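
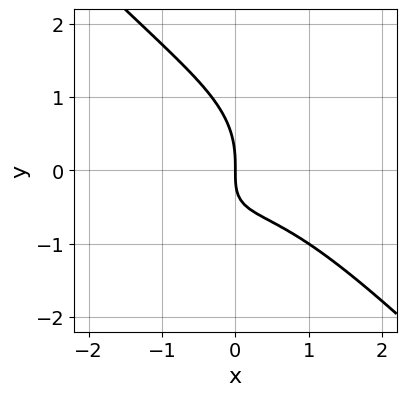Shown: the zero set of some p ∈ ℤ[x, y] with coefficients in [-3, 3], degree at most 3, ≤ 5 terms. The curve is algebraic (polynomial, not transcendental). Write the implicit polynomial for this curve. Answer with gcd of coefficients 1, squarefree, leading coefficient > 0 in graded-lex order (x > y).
1. The degree is 3 — the shape is more complex than any degree-2 curve.
2. Observable constraints: one y-axis crossing is at y = 0; one x-axis crossing is at x = 0.
3. Matching integer coefficients to the picture gives p.

2*x^3 + 2*y^3 + 3*x*y + 3*x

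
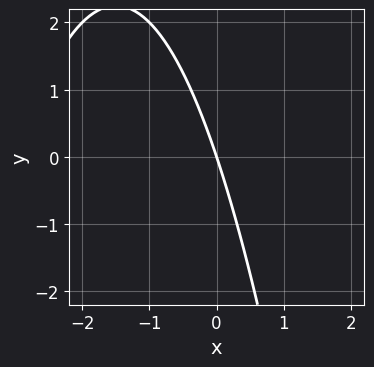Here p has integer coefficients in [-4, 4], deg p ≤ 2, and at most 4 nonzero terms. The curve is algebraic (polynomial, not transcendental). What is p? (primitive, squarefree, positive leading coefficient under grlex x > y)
1. The degree is 2 — a generic line meets the curve in up to 2 points.
2. From the visible intercepts: it crosses the x-axis at the gridline x = 0; it meets the y-axis at y = 0 (among the integer gridlines).
3. Fitting integer coefficients to these (and the overall shape) gives p.

x^2 + 3*x + y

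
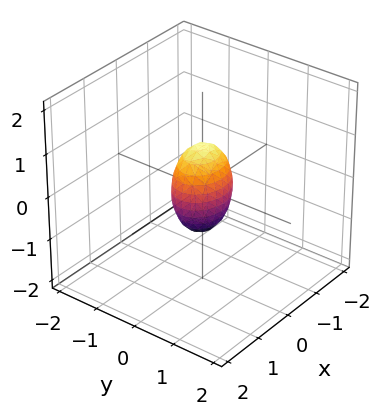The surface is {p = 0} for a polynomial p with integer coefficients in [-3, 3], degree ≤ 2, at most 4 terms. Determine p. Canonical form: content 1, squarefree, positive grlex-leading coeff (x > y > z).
2*x^2 + 3*y^2 + z^2 - 1

The degree is 2 — bounded and convex; a quadric.
Symmetries: it's symmetric under x → −x, forcing even powers of x; the z ↦ −z reflection is a symmetry, so z appears only in even powers; mirror symmetry y ↦ −y ⇒ only even powers of y.
From the visible intercepts: among the integer gridlines, it crosses the z-axis at z ∈ {-1, 1}.
These observations pin down the coefficients.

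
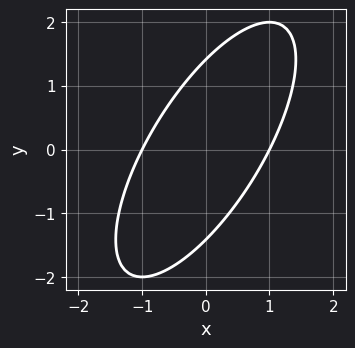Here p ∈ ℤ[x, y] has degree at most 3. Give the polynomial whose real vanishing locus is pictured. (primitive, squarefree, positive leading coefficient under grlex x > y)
1. The degree is 2 — a generic line meets the curve in up to 2 points.
2. Against the integer gridlines: the x-axis gridline crossings are at x ∈ {-1, 1}.
3. Putting this together gives p.

2*x^2 - 2*x*y + y^2 - 2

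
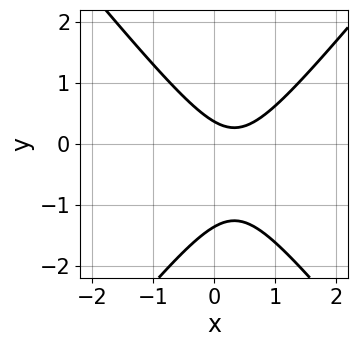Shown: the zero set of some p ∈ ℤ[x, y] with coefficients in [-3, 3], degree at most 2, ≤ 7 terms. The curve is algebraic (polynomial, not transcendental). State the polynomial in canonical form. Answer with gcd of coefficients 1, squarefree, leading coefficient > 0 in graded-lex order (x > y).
3*x^2 - 2*y^2 - 2*x - 2*y + 1

Degree: the shape is more complex than any degree-1 curve, so deg p = 2.
Reading off the gridlines: no x-intercept at any integer in the box.
Assembling these constraints gives the stated polynomial.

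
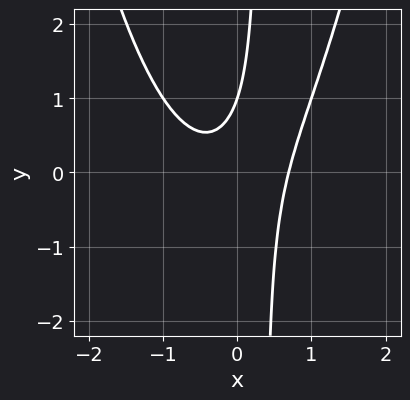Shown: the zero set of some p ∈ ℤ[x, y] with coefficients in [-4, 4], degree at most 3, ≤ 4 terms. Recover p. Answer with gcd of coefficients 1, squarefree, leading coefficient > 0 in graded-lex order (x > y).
Degree: no degree-2 curve has this shape, so deg p = 3.
Observable constraints: it crosses the y-axis at the gridline y = 1.
Assembling these constraints gives the stated polynomial.

3*x^3 - 3*x*y + y - 1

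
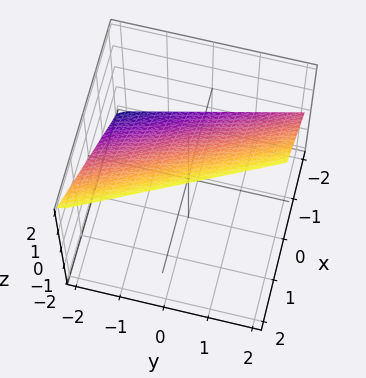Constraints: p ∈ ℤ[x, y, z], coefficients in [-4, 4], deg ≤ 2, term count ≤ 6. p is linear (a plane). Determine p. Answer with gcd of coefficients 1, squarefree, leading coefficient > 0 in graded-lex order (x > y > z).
1. Degree: the surface is flat (a plane), so deg p = 1.
2. Against the integer gridlines: it crosses the x-axis at the gridline x = -1; it crosses the z-axis at the gridline z = 1; it meets the y-axis at y = -2 (among the integer gridlines).
3. Fitting integer coefficients to these (and the overall shape) gives p.

2*x + y - 2*z + 2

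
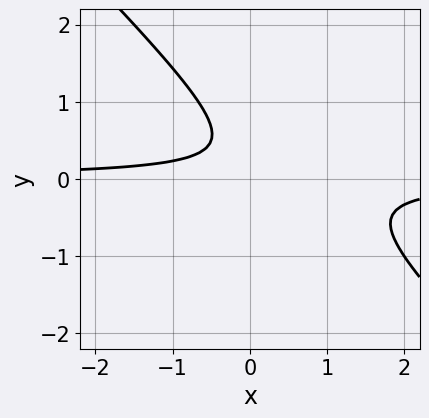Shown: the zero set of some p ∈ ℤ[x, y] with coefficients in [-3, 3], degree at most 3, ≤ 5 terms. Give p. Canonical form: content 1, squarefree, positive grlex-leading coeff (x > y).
The degree is 2 — the shape is more complex than any degree-1 curve.
From the axis intercepts and sections: it misses every integer gridline on the y-axis; no x-intercept at any integer in the box.
Fitting integer coefficients to these (and the overall shape) gives p.

3*x*y + 3*y^2 - 2*y + 1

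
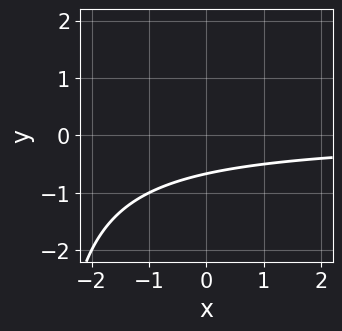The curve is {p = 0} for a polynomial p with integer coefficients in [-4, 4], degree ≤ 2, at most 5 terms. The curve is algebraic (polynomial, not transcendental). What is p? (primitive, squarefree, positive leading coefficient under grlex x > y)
(a) Degree: a generic line meets the curve in up to 2 points, so deg p = 2.
(b) From the visible intercepts: the curve avoids every integer x-axis point in the box.
(c) Putting this together gives p.

x*y + 3*y + 2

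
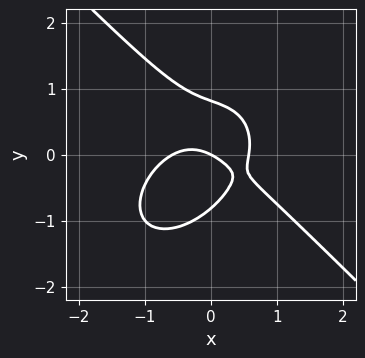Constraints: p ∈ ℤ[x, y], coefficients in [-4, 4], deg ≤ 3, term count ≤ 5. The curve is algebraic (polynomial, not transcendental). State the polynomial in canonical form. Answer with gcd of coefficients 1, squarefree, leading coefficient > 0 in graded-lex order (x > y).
(a) Degree: no degree-2 curve has this shape, so deg p = 3.
(b) Against the integer gridlines: it crosses the x-axis at the gridline x = 0; it crosses the y-axis at the gridline y = 0.
(c) Matching integer coefficients to the picture gives p.

3*x^3 + 3*y^3 + 3*x*y - x - 2*y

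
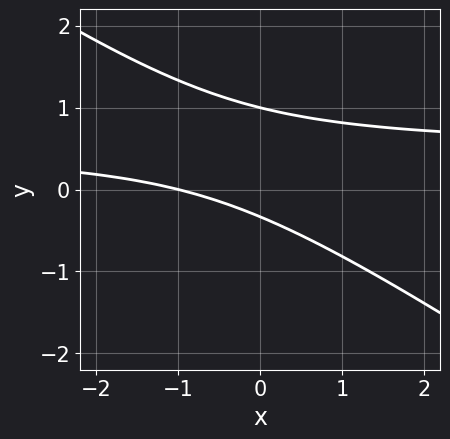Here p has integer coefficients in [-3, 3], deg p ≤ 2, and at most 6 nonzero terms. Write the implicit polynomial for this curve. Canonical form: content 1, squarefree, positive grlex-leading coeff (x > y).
(a) The degree is 2 — no degree-1 curve has this shape.
(b) From the axis intercepts and sections: it crosses the y-axis at the gridline y = 1; one x-axis crossing is at x = -1.
(c) Matching integer coefficients to the picture gives p.

2*x*y + 3*y^2 - x - 2*y - 1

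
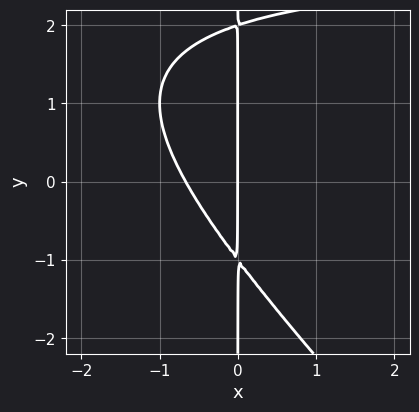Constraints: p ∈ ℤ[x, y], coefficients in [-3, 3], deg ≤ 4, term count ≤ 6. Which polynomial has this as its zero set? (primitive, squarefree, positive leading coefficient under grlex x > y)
x^2*y + x*y^2 - 3*x^2 - x*y - 2*x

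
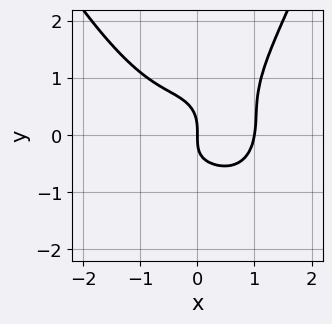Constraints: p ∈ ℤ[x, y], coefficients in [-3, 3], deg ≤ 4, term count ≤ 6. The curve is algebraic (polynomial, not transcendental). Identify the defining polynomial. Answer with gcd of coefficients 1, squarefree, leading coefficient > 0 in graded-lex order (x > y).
(a) deg p = 4. A generic line meets the curve in up to 4 points.
(b) From the axis intercepts and sections: among the integer gridlines, it crosses the x-axis at x ∈ {0, 1}; it crosses the y-axis at the gridline y = 0.
(c) These observations pin down the coefficients.

2*x^4 + 2*x*y^2 - 2*y^3 - x*y - 2*x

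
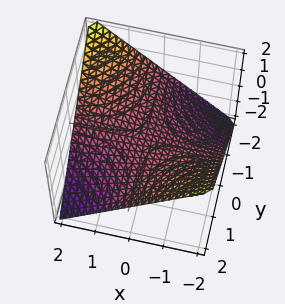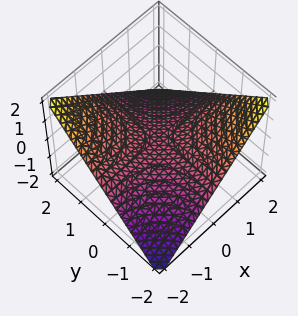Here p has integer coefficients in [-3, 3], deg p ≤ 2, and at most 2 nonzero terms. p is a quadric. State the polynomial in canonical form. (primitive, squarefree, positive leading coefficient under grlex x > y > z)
x*y + 2*z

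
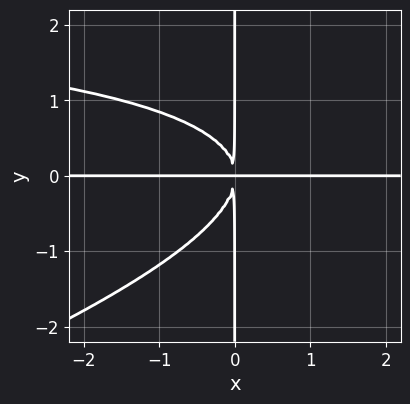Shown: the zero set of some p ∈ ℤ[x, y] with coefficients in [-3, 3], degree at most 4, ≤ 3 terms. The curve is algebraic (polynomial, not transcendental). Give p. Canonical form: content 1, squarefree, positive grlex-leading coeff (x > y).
x^2*y^2 - 3*x*y^3 - 3*x^2*y

1. The degree is 4 — a generic line meets the curve in up to 4 points.
2. From the visible intercepts: every point of the x-axis in the box is on the curve; every point of the y-axis in the box is on the curve.
3. These observations pin down the coefficients.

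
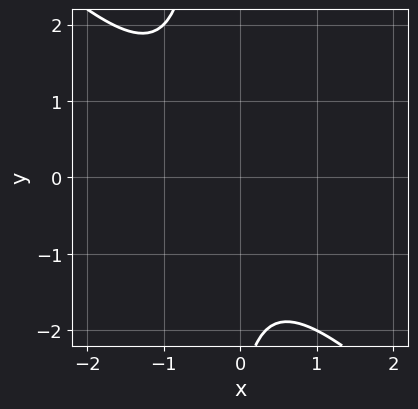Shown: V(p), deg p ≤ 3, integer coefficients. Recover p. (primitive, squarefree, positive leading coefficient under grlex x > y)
(a) The degree is 2 — no degree-1 curve has this shape.
(b) From the visible intercepts: it misses every integer gridline on the x-axis; the curve avoids every integer y-axis point in the box.
(c) Putting this together gives p.

3*x^2 + 3*x*y + 2*x + y + 3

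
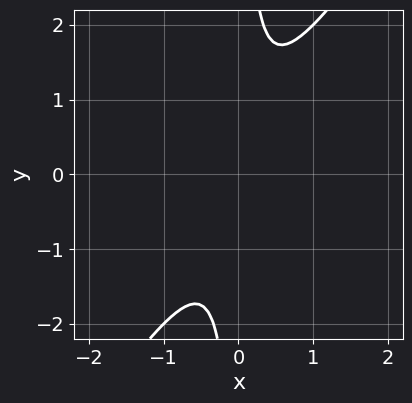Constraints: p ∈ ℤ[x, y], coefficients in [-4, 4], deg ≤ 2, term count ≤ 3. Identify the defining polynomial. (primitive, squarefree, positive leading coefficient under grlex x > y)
3*x^2 - 2*x*y + 1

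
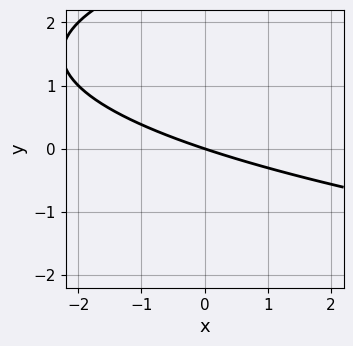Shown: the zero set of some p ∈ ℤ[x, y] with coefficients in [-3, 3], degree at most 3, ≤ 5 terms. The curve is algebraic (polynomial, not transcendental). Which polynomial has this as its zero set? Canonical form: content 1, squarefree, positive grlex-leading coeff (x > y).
First, deg p = 2. The shape is more complex than any degree-1 curve.
Next, from the visible intercepts: one x-axis crossing is at x = 0; one y-axis crossing is at y = 0.
Finally, assembling these constraints gives the stated polynomial.

y^2 - x - 3*y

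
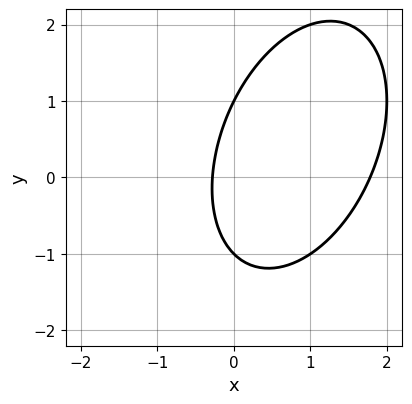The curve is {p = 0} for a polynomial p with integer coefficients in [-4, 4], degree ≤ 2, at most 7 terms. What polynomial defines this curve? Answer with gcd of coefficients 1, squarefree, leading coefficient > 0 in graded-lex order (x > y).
1. Degree: no degree-1 curve has this shape, so deg p = 2.
2. Reading off the gridlines: among the integer gridlines, it crosses the y-axis at y ∈ {-1, 1}.
3. The integer polynomial consistent with all of this is the stated p.

2*x^2 - x*y + y^2 - 3*x - 1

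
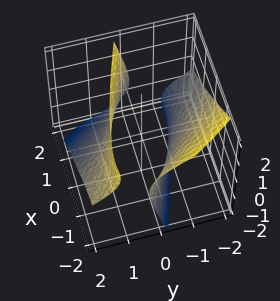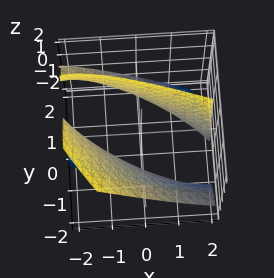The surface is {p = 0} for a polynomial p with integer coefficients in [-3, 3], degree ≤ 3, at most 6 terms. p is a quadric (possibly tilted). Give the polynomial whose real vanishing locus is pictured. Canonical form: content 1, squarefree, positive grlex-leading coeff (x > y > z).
x^2 + 3*x*y + 2*y^2 + 3*y*z - z^2 - 3

First, there are 2 components. They look like related sheets of one shape, so recover p as a whole.
Then, deg p = 2. No degree-1 surface has this shape.
Then, from the axis intercepts and sections: it misses every integer gridline on the z-axis.
Finally, these observations pin down the coefficients.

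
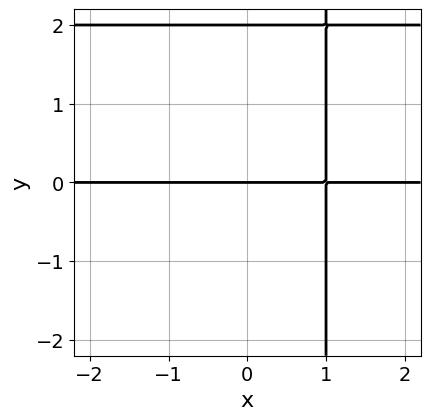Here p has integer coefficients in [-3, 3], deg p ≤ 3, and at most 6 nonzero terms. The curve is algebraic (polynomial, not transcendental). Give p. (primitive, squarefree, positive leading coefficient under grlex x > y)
(a) deg p = 3. The shape is more complex than any degree-2 curve.
(b) Against the integer gridlines: the visible x-axis segment lies entirely on the curve; among the integer gridlines, it crosses the y-axis at y ∈ {0, 2}.
(c) Putting this together gives p.

x*y^2 - 2*x*y - y^2 + 2*y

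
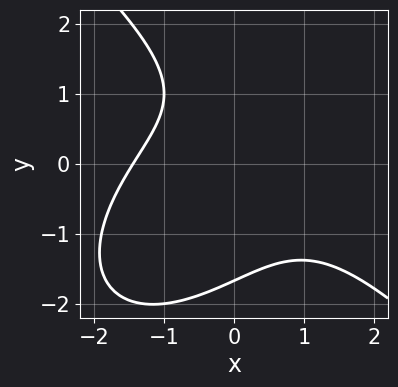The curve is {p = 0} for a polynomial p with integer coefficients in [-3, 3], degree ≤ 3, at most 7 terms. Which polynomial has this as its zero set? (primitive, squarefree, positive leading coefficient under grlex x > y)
x^3 + y^3 + 2*x*y - y + 3

First, deg p = 3. The shape is more complex than any degree-2 curve.
Finally, matching integer coefficients to the picture gives p.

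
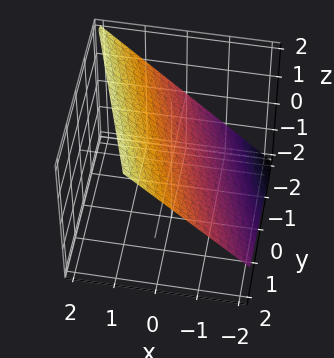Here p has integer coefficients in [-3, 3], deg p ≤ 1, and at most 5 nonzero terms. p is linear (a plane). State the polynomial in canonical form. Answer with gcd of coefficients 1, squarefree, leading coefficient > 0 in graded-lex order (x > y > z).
3*x + y - 3*z + 2

First, the degree is 1 — every cross-section is a straight line — this is a plane.
Then, checking where it meets the axes: it meets the y-axis at y = -2 (among the integer gridlines).
Finally, together with the visible shape, these determine p as stated.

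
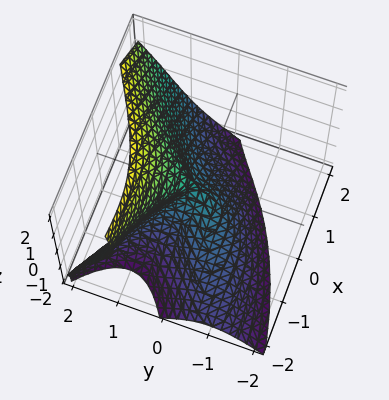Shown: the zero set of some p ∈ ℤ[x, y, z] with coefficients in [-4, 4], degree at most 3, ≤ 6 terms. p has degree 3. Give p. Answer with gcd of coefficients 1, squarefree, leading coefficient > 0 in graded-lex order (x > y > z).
3*x*y*z - 3*y^3 + z^3 + 2*x^2

(a) deg p = 3. A generic line meets the surface in up to 3 points.
(b) Checking where it meets the axes: one z-axis crossing is at z = 0; it meets the y-axis at y = 0 (among the integer gridlines); one x-axis crossing is at x = 0.
(c) Matching integer coefficients to the picture gives p.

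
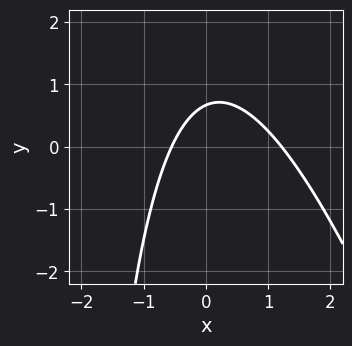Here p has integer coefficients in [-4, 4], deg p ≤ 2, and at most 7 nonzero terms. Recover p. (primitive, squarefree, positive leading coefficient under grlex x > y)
3*x^2 + x*y - 2*x + 3*y - 2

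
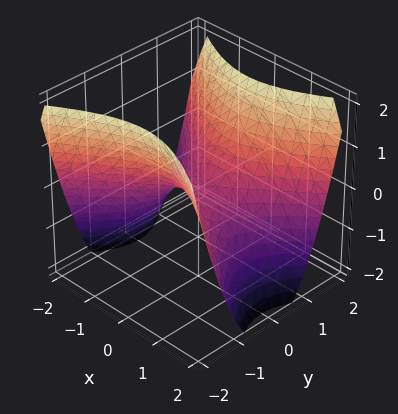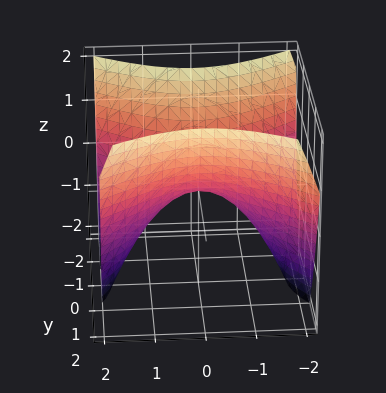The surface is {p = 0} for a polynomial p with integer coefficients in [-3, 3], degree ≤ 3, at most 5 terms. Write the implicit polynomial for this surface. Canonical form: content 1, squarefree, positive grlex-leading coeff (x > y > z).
1. The degree is 2 — a saddle surface; a quadric.
2. Symmetries: mirror symmetry y ↦ −y ⇒ only even powers of y; the x ↦ −x reflection is a symmetry, so x appears only in even powers.
3. Checking where it meets the axes: one y-axis crossing is at y = 0; it crosses the z-axis at the gridline z = 0; it crosses the x-axis at the gridline x = 0.
4. Assembling these constraints gives the stated polynomial.

2*x^2 - 3*y^2 + 3*z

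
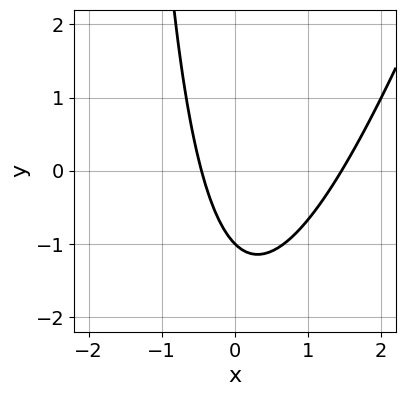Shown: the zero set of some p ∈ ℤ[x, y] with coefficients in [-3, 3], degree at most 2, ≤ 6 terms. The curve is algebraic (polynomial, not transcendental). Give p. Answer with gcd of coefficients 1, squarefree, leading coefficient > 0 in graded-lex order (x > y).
3*x^2 - x*y - 3*x - 2*y - 2

First, the degree is 2 — no degree-1 curve has this shape.
Then, from the axis intercepts and sections: it meets the y-axis at y = -1 (among the integer gridlines).
Finally, these observations pin down the coefficients.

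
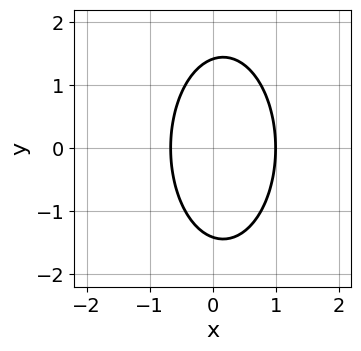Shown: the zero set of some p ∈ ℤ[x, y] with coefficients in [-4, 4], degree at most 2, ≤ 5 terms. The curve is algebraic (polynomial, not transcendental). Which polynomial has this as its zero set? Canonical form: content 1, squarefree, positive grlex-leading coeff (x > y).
3*x^2 + y^2 - x - 2

1. Degree: the shape is more complex than any degree-1 curve, so deg p = 2.
2. Symmetries: the y ↦ −y reflection is a symmetry, so y appears only in even powers.
3. Against the integer gridlines: it crosses the x-axis at the gridline x = 1.
4. Putting this together gives p.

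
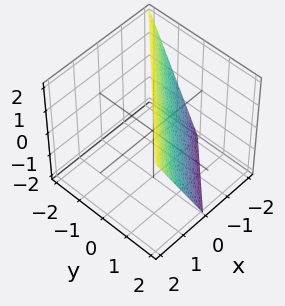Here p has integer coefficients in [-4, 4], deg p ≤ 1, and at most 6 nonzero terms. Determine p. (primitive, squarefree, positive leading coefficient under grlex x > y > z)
2*x - 2*y - z + 2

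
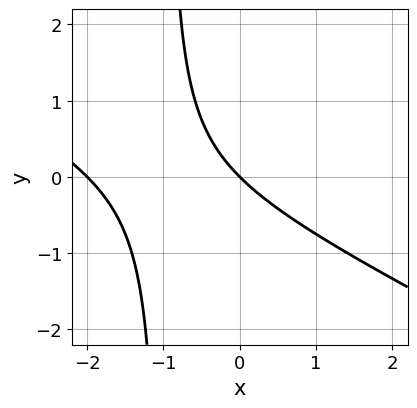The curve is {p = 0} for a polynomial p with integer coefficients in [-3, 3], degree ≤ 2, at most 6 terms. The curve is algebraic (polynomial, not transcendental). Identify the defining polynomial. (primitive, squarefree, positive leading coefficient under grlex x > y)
x^2 + 2*x*y + 2*x + 2*y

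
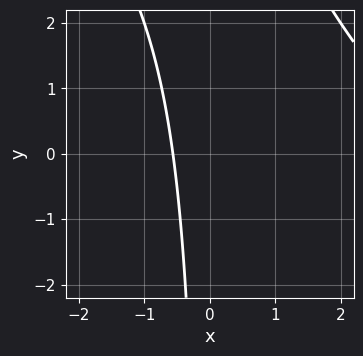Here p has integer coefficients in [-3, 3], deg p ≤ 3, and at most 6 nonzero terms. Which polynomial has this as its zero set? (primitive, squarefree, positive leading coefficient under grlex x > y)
x^2 + x*y - 3*x - 2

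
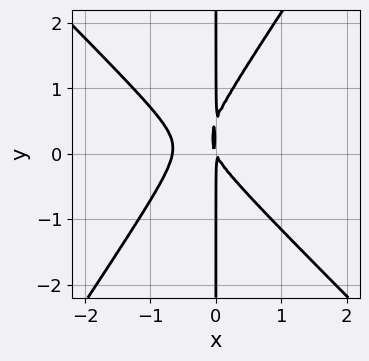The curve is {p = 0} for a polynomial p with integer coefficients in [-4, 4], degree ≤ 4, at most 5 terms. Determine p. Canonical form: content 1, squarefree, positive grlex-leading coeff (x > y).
deg p = 3. A generic line meets the curve in up to 3 points.
Checking where it meets the axes: the visible y-axis segment lies entirely on the curve.
Together with the visible shape, these determine p as stated.

3*x^3 + x^2*y - 2*x*y^2 + 2*x^2 + x*y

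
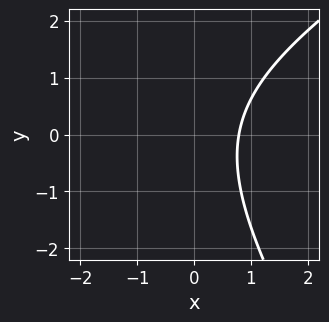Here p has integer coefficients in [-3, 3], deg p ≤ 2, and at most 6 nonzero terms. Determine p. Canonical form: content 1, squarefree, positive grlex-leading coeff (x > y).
The degree is 2 — a generic line meets the curve in up to 2 points.
Against the integer gridlines: no y-intercept at any integer in the box.
Matching integer coefficients to the picture gives p.

x^2 - x*y - y^2 + 3*x - 3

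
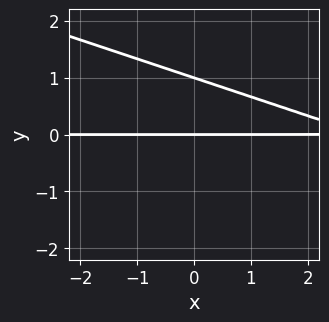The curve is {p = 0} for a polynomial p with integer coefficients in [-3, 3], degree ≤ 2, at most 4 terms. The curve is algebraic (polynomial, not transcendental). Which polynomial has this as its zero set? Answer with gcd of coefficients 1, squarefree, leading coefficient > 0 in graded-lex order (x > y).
(a) deg p = 2. A generic line meets the curve in up to 2 points.
(b) From the axis intercepts and sections: the y-axis gridline crossings are at y ∈ {0, 1}; every point of the x-axis in the box is on the curve.
(c) Fitting integer coefficients to these (and the overall shape) gives p.

x*y + 3*y^2 - 3*y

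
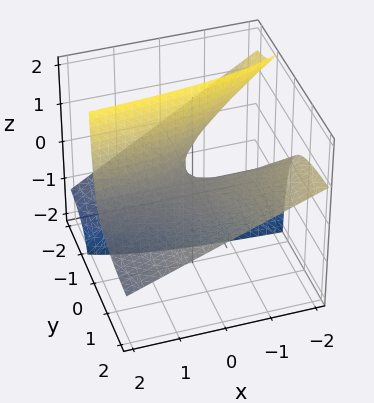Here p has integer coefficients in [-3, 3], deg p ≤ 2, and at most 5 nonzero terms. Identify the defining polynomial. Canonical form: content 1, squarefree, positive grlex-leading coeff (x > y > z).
1. deg p = 2. A generic line meets the surface in up to 2 points.
2. Observable constraints: the visible x-axis segment lies entirely on the surface; it meets the z-axis at z = 0 (among the integer gridlines); every point of the y-axis in the box is on the surface.
3. Fitting integer coefficients to these (and the overall shape) gives p.

x*y + 2*y*z + z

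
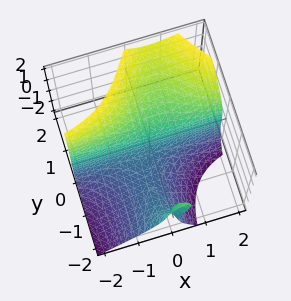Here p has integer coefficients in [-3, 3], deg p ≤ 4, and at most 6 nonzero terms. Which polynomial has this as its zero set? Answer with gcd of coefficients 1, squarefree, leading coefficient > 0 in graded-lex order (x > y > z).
First, the degree is 3 — a generic line meets the surface in up to 3 points.
Next, from the axis intercepts and sections: it crosses the z-axis at the gridline z = 0; the y-axis gridline crossings are at y ∈ {-2, 0}; the visible x-axis segment lies entirely on the surface.
Finally, the integer polynomial consistent with all of this is the stated p.

3*x^2*y - 2*x*y*z - z^3 + y^2 + 2*y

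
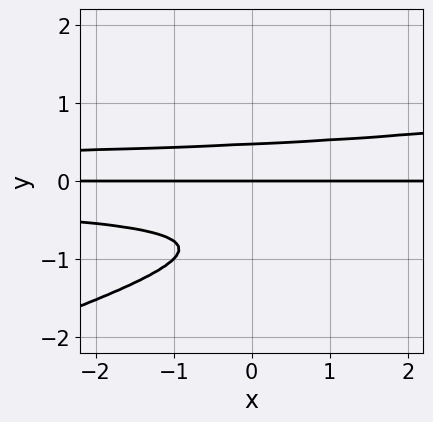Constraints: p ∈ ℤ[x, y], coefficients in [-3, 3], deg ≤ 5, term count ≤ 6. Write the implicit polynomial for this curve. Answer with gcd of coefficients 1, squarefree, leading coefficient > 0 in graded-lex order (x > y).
x*y^3 - 3*y^4 - 3*y^3 + y

First, degree: no degree-3 curve has this shape, so deg p = 4.
Next, against the integer gridlines: one y-axis crossing is at y = 0; every point of the x-axis in the box is on the curve.
Finally, the integer polynomial consistent with all of this is the stated p.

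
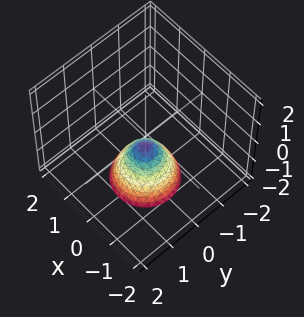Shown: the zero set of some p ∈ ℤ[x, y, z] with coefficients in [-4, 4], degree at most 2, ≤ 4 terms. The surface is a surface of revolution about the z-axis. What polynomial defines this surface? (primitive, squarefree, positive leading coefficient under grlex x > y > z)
3*x^2 + 3*y^2 + 2*z + 1

1. Degree: a generic line meets the surface in up to 2 points, so deg p = 2.
2. Symmetries: the surface is invariant under rotation about z: p = q(x² + y², z).
3. Against the integer gridlines: it misses every integer gridline on the y-axis; a circular section at z = -2 has radius exactly 1.
4. Solving for integer coefficients yields p as stated.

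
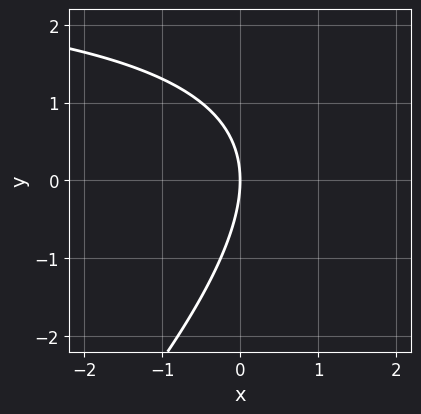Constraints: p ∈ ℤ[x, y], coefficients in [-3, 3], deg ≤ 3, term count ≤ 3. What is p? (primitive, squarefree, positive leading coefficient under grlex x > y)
(a) Degree: a generic line meets the curve in up to 2 points, so deg p = 2.
(b) Checking where it meets the axes: it meets the x-axis at x = 0 (among the integer gridlines); one y-axis crossing is at y = 0.
(c) Assembling these constraints gives the stated polynomial.

x*y - y^2 - 3*x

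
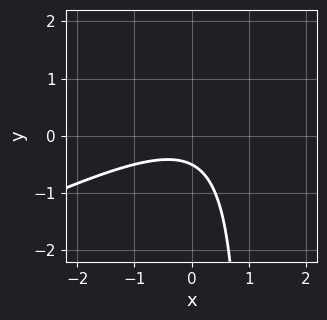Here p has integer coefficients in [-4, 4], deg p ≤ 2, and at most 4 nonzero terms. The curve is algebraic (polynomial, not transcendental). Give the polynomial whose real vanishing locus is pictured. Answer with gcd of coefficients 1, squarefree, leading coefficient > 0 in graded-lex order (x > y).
First, the degree is 2 — the shape is more complex than any degree-1 curve.
Next, observable constraints: no x-intercept at any integer in the box.
Finally, solving for integer coefficients yields p as stated.

x^2 - 2*x*y + 2*y + 1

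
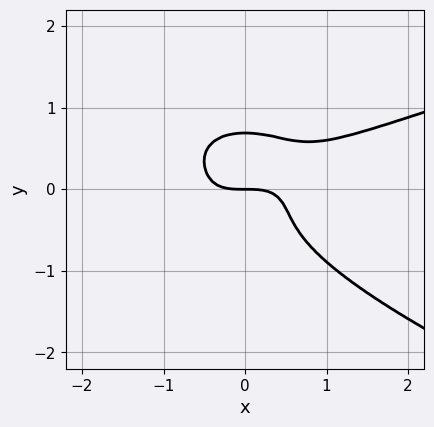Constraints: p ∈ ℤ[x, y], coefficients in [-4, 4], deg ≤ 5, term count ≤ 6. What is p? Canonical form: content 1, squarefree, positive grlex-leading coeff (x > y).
First, deg p = 4. No degree-3 curve has this shape.
Next, from the visible intercepts: it meets the x-axis at x = 0 (among the integer gridlines); it crosses the y-axis at the gridline y = 0.
Finally, putting this together gives p.

3*y^4 - x^3 + 2*x^2*y - y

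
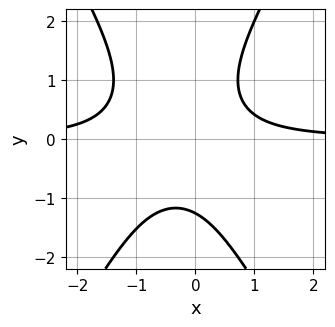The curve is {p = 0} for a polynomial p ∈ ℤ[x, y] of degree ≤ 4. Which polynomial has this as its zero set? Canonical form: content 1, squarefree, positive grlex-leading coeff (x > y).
3*x^2*y - y^3 + 2*x*y - 2

First, the degree is 3 — a generic line meets the curve in up to 3 points.
Then, observable constraints: the curve avoids every integer x-axis point in the box.
Finally, together with the visible shape, these determine p as stated.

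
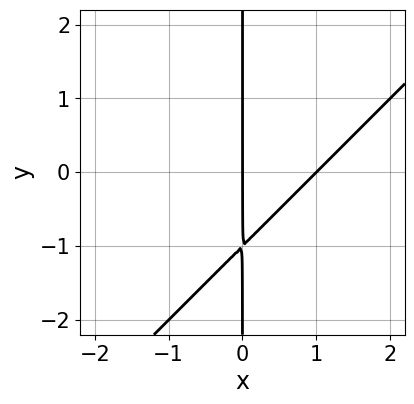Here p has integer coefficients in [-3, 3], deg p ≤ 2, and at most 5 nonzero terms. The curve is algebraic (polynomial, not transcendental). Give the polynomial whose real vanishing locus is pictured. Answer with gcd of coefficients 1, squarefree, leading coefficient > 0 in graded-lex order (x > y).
x^2 - x*y - x

First, deg p = 2. No degree-1 curve has this shape.
Next, checking where it meets the axes: the visible y-axis segment lies entirely on the curve; among the integer gridlines, it crosses the x-axis at x ∈ {0, 1}.
Finally, solving for integer coefficients yields p as stated.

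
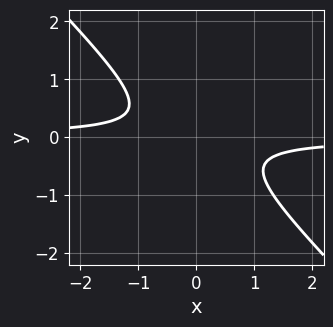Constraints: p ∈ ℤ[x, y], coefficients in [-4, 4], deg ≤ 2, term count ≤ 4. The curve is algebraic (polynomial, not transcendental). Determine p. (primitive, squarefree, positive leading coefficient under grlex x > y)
3*x*y + 3*y^2 + 1

Degree: the shape is more complex than any degree-1 curve, so deg p = 2.
From the visible intercepts: the curve avoids every integer x-axis point in the box; no y-intercept at any integer in the box.
The integer polynomial consistent with all of this is the stated p.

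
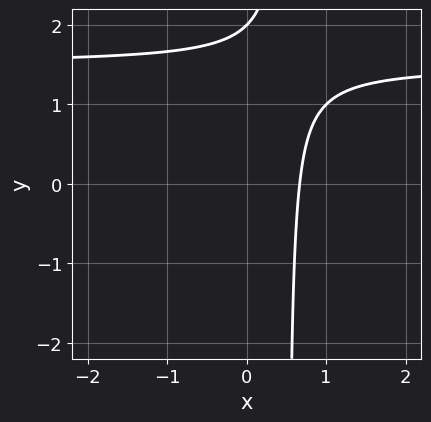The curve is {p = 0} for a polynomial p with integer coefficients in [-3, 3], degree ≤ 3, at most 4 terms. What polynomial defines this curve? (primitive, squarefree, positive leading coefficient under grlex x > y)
deg p = 2.
Against the integer gridlines: one y-axis crossing is at y = 2.
Putting this together gives p.

2*x*y - 3*x - y + 2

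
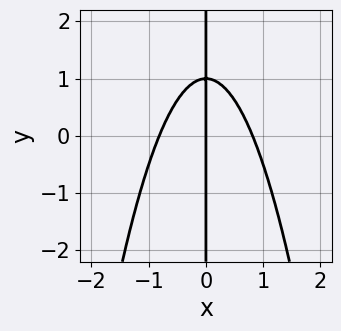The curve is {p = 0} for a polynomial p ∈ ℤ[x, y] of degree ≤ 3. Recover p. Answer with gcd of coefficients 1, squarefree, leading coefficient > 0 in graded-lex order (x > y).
(a) Degree: no degree-2 curve has this shape, so deg p = 3.
(b) Reading off the gridlines: it crosses the x-axis at the gridline x = 0; the visible y-axis segment lies entirely on the curve.
(c) Assembling these constraints gives the stated polynomial.

3*x^3 + 2*x*y - 2*x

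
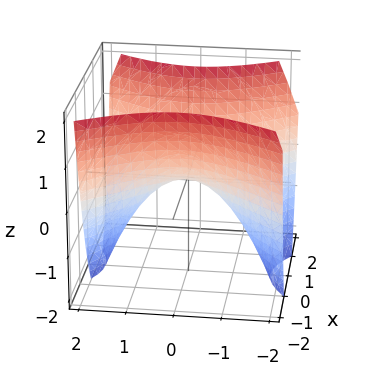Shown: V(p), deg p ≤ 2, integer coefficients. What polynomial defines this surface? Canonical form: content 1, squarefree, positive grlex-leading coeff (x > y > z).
3*x^2 - 2*y^2 - 3*z

1. The degree is 2 — a hyperbolic paraboloid; a quadric.
2. Symmetries: the x ↦ −x reflection is a symmetry, so x appears only in even powers; mirror symmetry y ↦ −y ⇒ only even powers of y.
3. Checking where it meets the axes: it meets the x-axis at x = 0 (among the integer gridlines); it crosses the z-axis at the gridline z = 0.
4. Putting this together gives p.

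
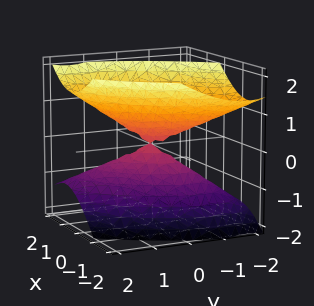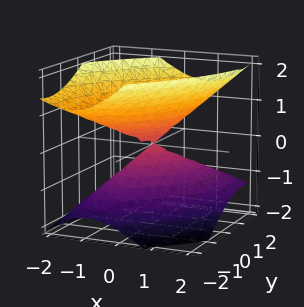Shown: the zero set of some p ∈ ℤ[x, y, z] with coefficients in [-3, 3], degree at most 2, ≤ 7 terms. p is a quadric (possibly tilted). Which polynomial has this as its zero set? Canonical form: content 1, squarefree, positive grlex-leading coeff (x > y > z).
(a) deg p = 2.
(b) From the visible intercepts: it crosses the y-axis at the gridline y = 0; it crosses the z-axis at the gridline z = 0; it crosses the x-axis at the gridline x = 0.
(c) Fitting integer coefficients to these (and the overall shape) gives p.

3*x^2 - 3*x*y + x*z + 2*y^2 - 3*z^2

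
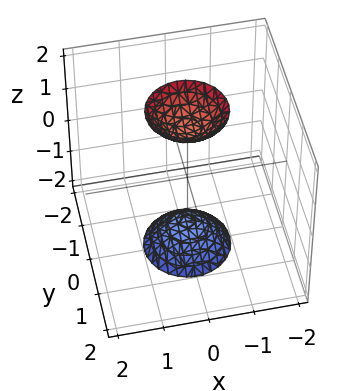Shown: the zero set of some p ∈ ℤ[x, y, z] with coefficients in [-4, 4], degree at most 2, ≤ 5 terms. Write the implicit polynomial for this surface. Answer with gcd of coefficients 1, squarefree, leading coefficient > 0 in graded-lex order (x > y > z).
3*x^2 + 3*y^2 - z^2 + 2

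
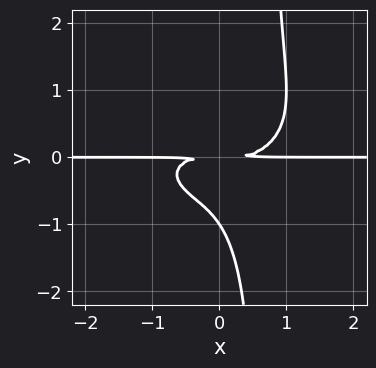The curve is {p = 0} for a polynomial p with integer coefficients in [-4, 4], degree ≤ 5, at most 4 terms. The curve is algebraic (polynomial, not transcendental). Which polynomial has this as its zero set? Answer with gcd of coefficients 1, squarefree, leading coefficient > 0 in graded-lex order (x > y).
x^3*y + 3*x*y^3 - 2*y^3 - 2*y^2

deg p = 4.
Checking where it meets the axes: the visible x-axis segment lies entirely on the curve; one y-axis crossing is at y = -1.
Together with the visible shape, these determine p as stated.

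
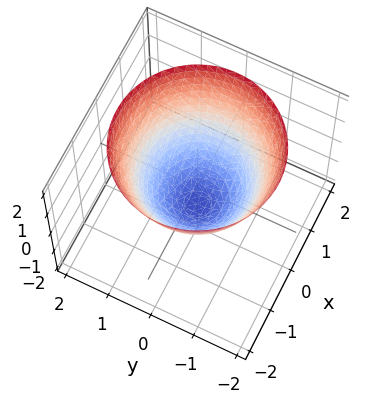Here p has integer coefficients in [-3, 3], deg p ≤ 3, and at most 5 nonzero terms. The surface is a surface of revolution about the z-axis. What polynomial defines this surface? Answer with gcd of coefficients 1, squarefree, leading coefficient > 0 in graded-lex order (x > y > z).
(a) Degree: a generic line meets the surface in up to 2 points, so deg p = 2.
(b) Symmetries: rotational symmetry about the z-axis ⇒ p depends on x, y only through x² + y².
(c) Against the integer gridlines: among the integer gridlines, it crosses the y-axis at y ∈ {-1, 1}; the x-axis gridline crossings are at x ∈ {-1, 1}; a circular section at z = 2 has radius between 1 and 2.
(d) Solving for integer coefficients yields p as stated. Check: (0, 0, -1) on the z-axis lies on the surface, and p(0, 0, -1) = 0. ✓

x^2 + y^2 - z - 1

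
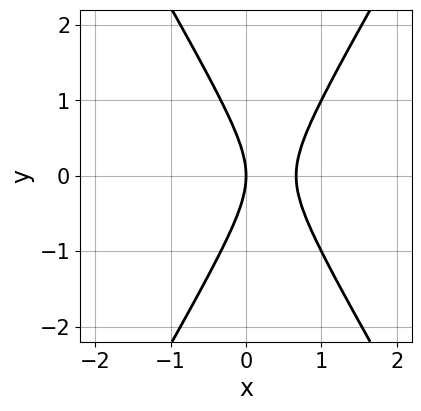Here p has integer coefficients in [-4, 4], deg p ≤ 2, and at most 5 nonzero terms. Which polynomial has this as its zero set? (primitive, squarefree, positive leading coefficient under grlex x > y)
(a) deg p = 2.
(b) Symmetries: mirror symmetry y ↦ −y ⇒ only even powers of y.
(c) From the axis intercepts and sections: it crosses the y-axis at the gridline y = 0; it crosses the x-axis at the gridline x = 0.
(d) Putting this together gives p.

3*x^2 - y^2 - 2*x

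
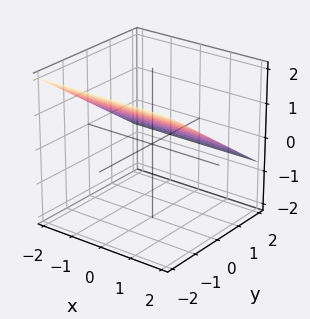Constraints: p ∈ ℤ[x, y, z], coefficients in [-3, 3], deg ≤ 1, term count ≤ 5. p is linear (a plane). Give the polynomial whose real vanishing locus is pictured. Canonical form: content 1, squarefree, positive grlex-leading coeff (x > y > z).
2*y + 3*z - 2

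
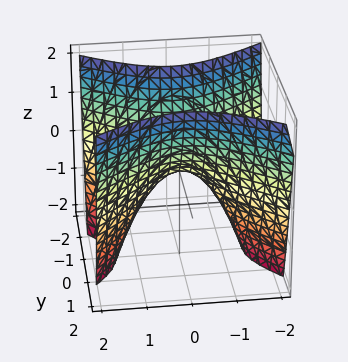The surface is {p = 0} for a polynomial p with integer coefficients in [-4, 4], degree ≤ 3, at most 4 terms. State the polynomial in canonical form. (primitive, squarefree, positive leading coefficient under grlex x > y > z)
1. deg p = 2. A hyperbolic paraboloid; a quadric.
2. Symmetries: the x ↦ −x reflection is a symmetry, so x appears only in even powers; it's symmetric under y → −y, forcing even powers of y.
3. Reading off the gridlines: one x-axis crossing is at x = 0; one z-axis crossing is at z = 0; it crosses the y-axis at the gridline y = 0.
4. Fitting integer coefficients to these (and the overall shape) gives p.

2*x^2 - 3*y^2 + 2*z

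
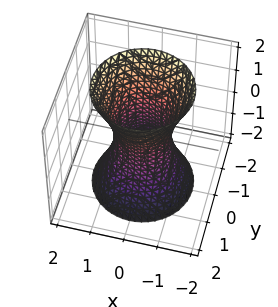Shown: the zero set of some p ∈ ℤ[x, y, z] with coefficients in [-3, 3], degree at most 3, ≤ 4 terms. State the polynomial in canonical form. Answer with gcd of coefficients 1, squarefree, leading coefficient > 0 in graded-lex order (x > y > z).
3*x^2 + 3*y^2 - z^2 - 2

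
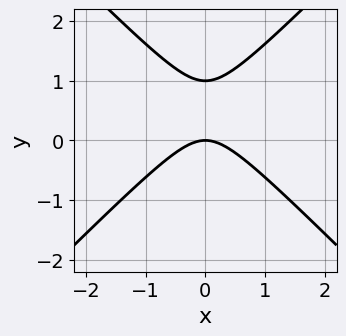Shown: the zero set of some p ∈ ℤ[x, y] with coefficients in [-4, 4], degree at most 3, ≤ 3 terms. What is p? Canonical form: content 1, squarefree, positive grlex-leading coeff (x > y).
Degree: the shape is more complex than any degree-1 curve, so deg p = 2.
Symmetries: it's symmetric under x → −x, forcing even powers of x.
From the axis intercepts and sections: one x-axis crossing is at x = 0; among the integer gridlines, it crosses the y-axis at y ∈ {0, 1}.
Solving for integer coefficients yields p as stated.

x^2 - y^2 + y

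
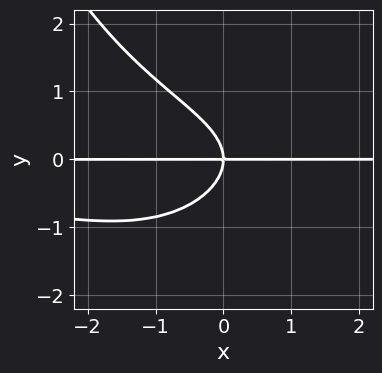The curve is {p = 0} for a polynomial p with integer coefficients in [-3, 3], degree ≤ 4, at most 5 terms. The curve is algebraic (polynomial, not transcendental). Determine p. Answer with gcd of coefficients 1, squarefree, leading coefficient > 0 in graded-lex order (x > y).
1. The degree is 4 — the shape is more complex than any degree-3 curve.
2. Reading off the gridlines: it meets the y-axis at y = 0 (among the integer gridlines); the visible x-axis segment lies entirely on the curve.
3. These observations pin down the coefficients.

x^2*y^2 - 3*y^3 - 3*x*y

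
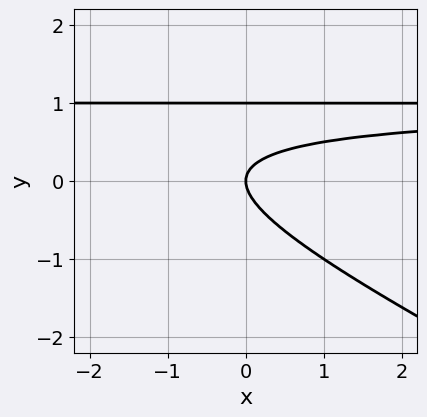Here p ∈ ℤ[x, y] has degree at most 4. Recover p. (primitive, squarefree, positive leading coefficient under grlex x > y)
(a) deg p = 3.
(b) Reading off the gridlines: the y-axis gridline crossings are at y ∈ {0, 1}; one x-axis crossing is at x = 0.
(c) Solving for integer coefficients yields p as stated.

x*y^2 + 2*y^3 - 2*x*y - 2*y^2 + x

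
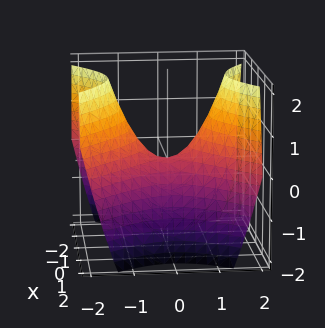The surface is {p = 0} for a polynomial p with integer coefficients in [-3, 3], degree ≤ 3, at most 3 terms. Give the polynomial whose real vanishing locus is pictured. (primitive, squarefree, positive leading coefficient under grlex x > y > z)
x^2 - y^2 + z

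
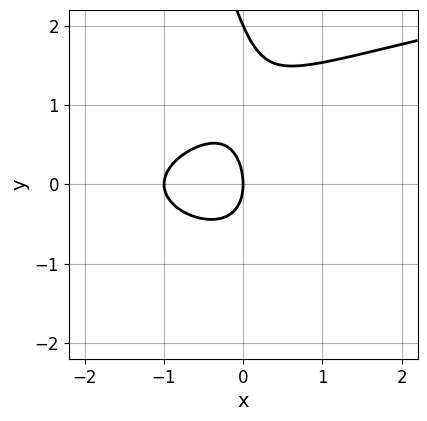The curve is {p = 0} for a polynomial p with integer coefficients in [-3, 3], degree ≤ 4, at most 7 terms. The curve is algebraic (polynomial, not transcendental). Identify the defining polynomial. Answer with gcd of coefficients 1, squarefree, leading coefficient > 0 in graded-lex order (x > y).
First, the degree is 3 — no degree-2 curve has this shape.
Next, against the integer gridlines: the x-axis gridline crossings are at x ∈ {-1, 0}; the y-axis gridline crossings are at y ∈ {0, 2}.
Finally, together with the visible shape, these determine p as stated.

3*x*y^2 + y^3 - 3*x^2 - 2*y^2 - 3*x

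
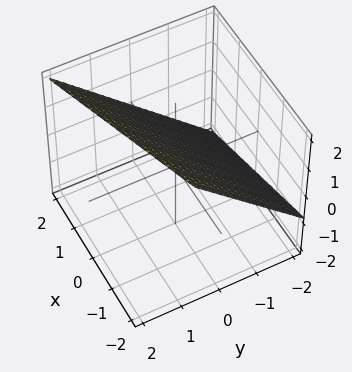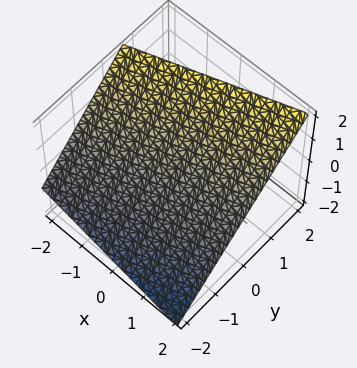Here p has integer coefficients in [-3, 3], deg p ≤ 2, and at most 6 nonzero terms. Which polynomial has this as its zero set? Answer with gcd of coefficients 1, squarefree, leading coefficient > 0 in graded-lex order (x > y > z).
x - 3*y + 3*z - 2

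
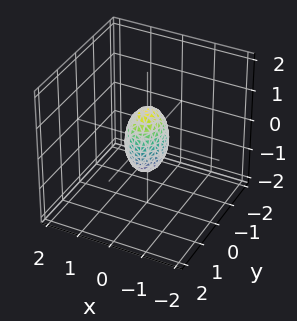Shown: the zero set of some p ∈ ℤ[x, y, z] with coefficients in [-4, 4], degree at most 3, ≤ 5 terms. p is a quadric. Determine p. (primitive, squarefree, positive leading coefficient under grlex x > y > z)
3*x^2 + 2*y^2 + z^2 - 1

Degree: bounded and convex; a quadric, so deg p = 2.
Symmetries: mirror symmetry y ↦ −y ⇒ only even powers of y; the x ↦ −x reflection is a symmetry, so x appears only in even powers; mirror symmetry z ↦ −z ⇒ only even powers of z.
From the axis intercepts and sections: among the integer gridlines, it crosses the z-axis at z ∈ {-1, 1}.
Matching integer coefficients to the picture gives p.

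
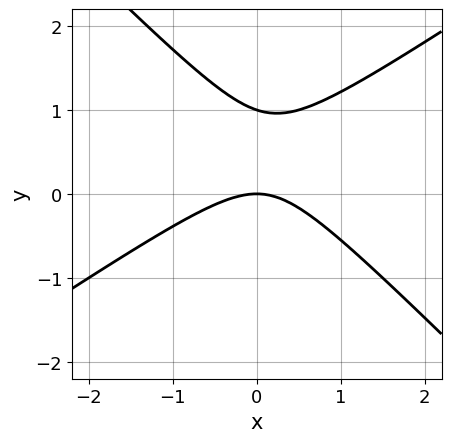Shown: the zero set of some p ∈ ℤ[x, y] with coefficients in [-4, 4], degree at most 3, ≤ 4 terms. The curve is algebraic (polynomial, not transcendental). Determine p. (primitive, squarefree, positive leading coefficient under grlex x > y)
(a) The degree is 2 — no degree-1 curve has this shape.
(b) Reading off the gridlines: it crosses the x-axis at the gridline x = 0; among the integer gridlines, it crosses the y-axis at y ∈ {0, 1}.
(c) Putting this together gives p.

2*x^2 - x*y - 3*y^2 + 3*y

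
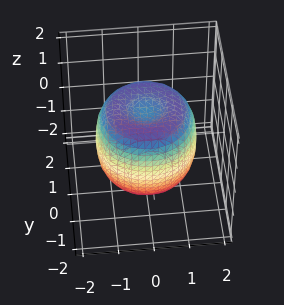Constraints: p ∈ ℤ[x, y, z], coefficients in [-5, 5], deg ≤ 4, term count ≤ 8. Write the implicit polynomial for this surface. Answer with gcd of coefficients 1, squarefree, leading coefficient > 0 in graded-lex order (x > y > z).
2*x^4 + 4*x^2*y^2 + 2*y^4 - 3*x^2 - 3*y^2 + 2*z^2 - 2

1. Degree: a generic line meets the surface in up to 4 points, so deg p = 4.
2. Symmetry: every cross-section ⟂ z is a circle, so x, y appear only via x² + y².
3. From the visible intercepts: among the integer gridlines, it crosses the z-axis at z ∈ {-1, 1}; a circular section at z = 0 has radius between 1 and 2.
4. The integer polynomial consistent with all of this is the stated p.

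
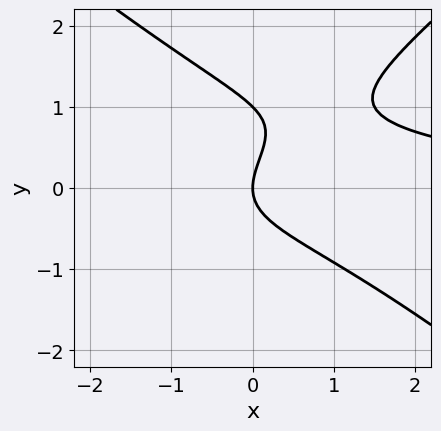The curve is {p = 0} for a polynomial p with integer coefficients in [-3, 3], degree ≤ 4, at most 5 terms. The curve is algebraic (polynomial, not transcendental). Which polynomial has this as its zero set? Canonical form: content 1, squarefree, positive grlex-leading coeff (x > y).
2*x^2*y - 3*y^3 + 3*y^2 - 3*x

1. The degree is 3 — no degree-2 curve has this shape.
2. Against the integer gridlines: the y-axis gridline crossings are at y ∈ {0, 1}; it crosses the x-axis at the gridline x = 0.
3. Putting this together gives p.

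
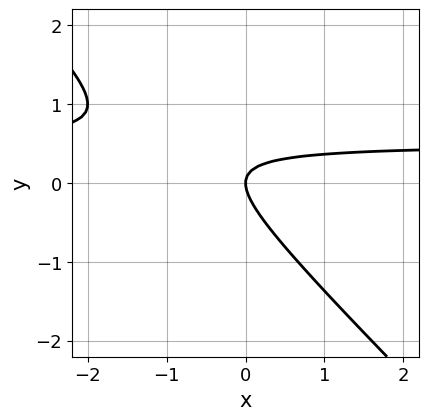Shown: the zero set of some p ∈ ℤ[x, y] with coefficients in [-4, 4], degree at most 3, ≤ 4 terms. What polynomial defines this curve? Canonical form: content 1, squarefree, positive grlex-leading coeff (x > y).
1. The degree is 2 — no degree-1 curve has this shape.
2. Against the integer gridlines: it crosses the x-axis at the gridline x = 0; one y-axis crossing is at y = 0.
3. Solving for integer coefficients yields p as stated.

2*x*y + 2*y^2 - x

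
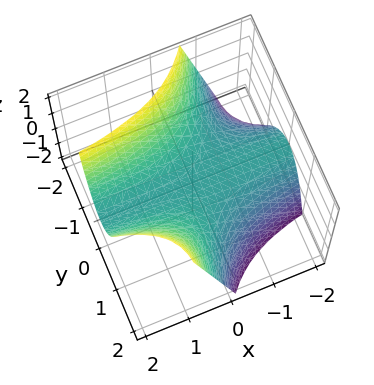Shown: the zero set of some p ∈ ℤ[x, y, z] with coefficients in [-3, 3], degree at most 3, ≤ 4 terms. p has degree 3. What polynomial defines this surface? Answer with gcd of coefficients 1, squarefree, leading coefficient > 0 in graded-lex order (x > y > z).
3*x*y^2 - y^3 + y^2 - 3*z

deg p = 3. A generic line meets the surface in up to 3 points.
From the axis intercepts and sections: among the integer gridlines, it crosses the y-axis at y ∈ {0, 1}; it crosses the z-axis at the gridline z = 0.
Together with the visible shape, these determine p as stated. Check: (-1, 0, 0) on the x-axis lies on the surface, and p(-1, 0, 0) = 0. ✓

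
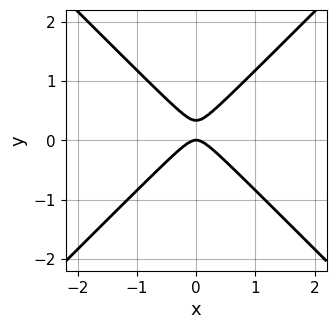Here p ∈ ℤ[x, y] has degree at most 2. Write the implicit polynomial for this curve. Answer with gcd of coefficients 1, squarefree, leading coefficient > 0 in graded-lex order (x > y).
1. Degree: no degree-1 curve has this shape, so deg p = 2.
2. Symmetries: the x ↦ −x reflection is a symmetry, so x appears only in even powers.
3. Against the integer gridlines: one y-axis crossing is at y = 0; it meets the x-axis at x = 0 (among the integer gridlines).
4. Together with the visible shape, these determine p as stated.

3*x^2 - 3*y^2 + y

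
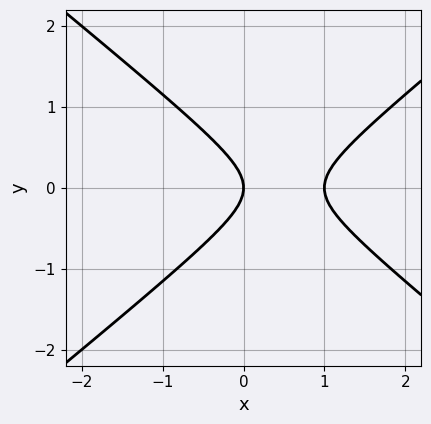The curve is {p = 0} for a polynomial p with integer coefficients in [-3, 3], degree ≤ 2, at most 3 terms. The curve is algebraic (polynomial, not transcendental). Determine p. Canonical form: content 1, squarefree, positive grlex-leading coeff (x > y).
2*x^2 - 3*y^2 - 2*x

First, the degree is 2 — no degree-1 curve has this shape.
Then, symmetries: mirror symmetry y ↦ −y ⇒ only even powers of y.
Next, reading off the gridlines: one y-axis crossing is at y = 0; the x-axis gridline crossings are at x ∈ {0, 1}.
Finally, matching integer coefficients to the picture gives p.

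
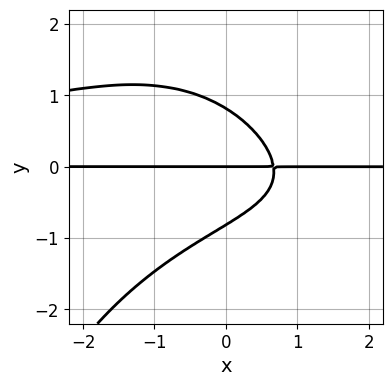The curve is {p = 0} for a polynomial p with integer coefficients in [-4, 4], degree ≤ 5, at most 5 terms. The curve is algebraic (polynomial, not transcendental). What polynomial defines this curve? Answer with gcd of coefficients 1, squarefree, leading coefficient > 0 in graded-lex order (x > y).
x^2*y^2 + 3*y^3 + 3*x*y - 2*y

First, degree: a generic line meets the curve in up to 4 points, so deg p = 4.
Then, reading off the gridlines: one y-axis crossing is at y = 0; the visible x-axis segment lies entirely on the curve.
Finally, these observations pin down the coefficients.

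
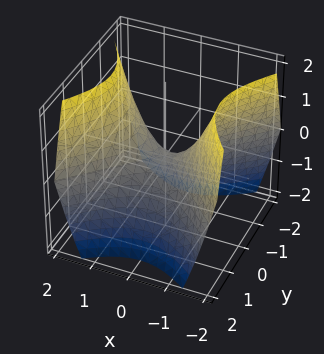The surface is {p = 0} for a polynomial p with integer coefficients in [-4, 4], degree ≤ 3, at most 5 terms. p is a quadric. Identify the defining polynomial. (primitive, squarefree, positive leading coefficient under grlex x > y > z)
x^2 - y^2 - z

1. The degree is 2 — a hyperbolic paraboloid; a quadric.
2. Symmetries: it's symmetric under x → −x, forcing even powers of x; the y ↦ −y reflection is a symmetry, so y appears only in even powers.
3. From the axis intercepts and sections: it meets the y-axis at y = 0 (among the integer gridlines); it crosses the x-axis at the gridline x = 0; it meets the z-axis at z = 0 (among the integer gridlines).
4. Assembling these constraints gives the stated polynomial.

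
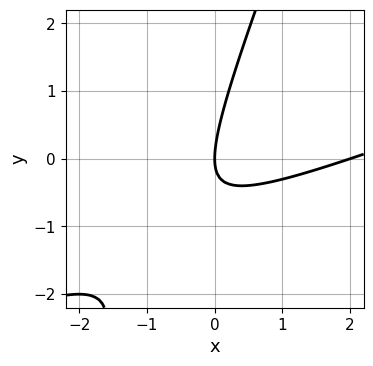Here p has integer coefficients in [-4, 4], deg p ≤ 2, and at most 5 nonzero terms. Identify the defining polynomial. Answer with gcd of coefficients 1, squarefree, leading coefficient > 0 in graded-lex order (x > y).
First, the degree is 2 — no degree-1 curve has this shape.
Next, observable constraints: one y-axis crossing is at y = 0; the x-axis gridline crossings are at x ∈ {0, 2}.
Finally, together with the visible shape, these determine p as stated.

x^2 - 3*x*y + y^2 - 2*x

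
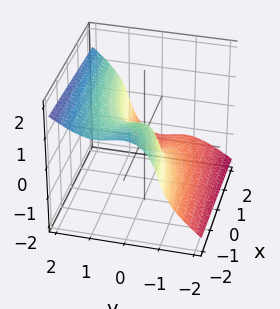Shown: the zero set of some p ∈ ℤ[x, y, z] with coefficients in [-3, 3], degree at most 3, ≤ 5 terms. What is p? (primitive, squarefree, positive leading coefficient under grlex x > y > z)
deg p = 3.
From the visible intercepts: it crosses the x-axis at the gridline x = 0; it crosses the y-axis at the gridline y = 0.
Putting this together gives p.

2*y^3 - 2*y^2*z - z^3 - x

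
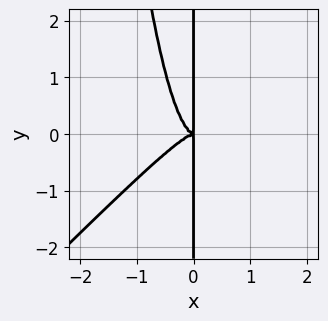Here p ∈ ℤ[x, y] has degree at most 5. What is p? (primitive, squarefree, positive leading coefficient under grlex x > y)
(a) deg p = 4.
(b) Reading off the gridlines: the visible y-axis segment lies entirely on the curve.
(c) The integer polynomial consistent with all of this is the stated p.

3*x^4 - 3*x^3*y + x*y^2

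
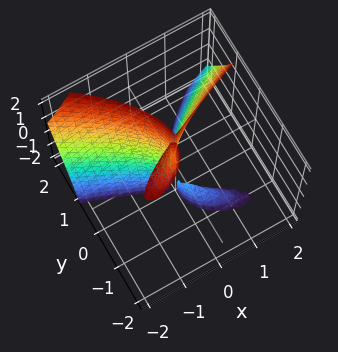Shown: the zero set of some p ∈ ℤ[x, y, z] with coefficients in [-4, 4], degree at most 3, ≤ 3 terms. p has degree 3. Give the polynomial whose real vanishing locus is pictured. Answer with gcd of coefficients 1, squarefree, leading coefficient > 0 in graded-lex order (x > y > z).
x*y*z + y^3 - x^2

First, there are 3 components.
Then, deg p = 3.
Then, from the axis intercepts and sections: it crosses the x-axis at the gridline x = 0; every point of the z-axis in the box is on the surface.
Finally, fitting integer coefficients to these (and the overall shape) gives p.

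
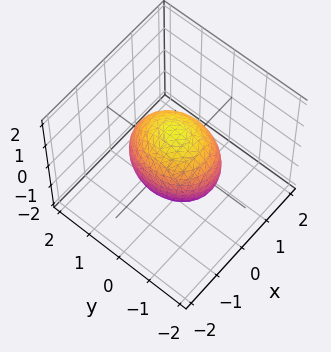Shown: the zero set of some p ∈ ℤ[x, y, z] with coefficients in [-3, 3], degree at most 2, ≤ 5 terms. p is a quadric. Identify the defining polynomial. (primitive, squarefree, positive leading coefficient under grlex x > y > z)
3*x^2 + 2*y^2 + 2*z^2 - 3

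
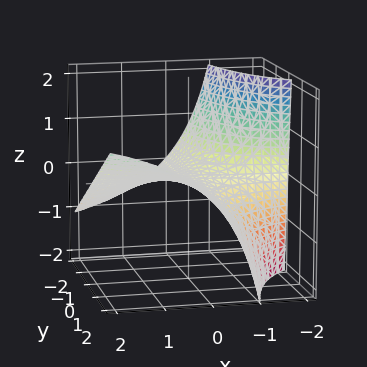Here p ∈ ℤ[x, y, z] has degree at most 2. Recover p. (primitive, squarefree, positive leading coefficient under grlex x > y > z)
x*y - x*z - 2*z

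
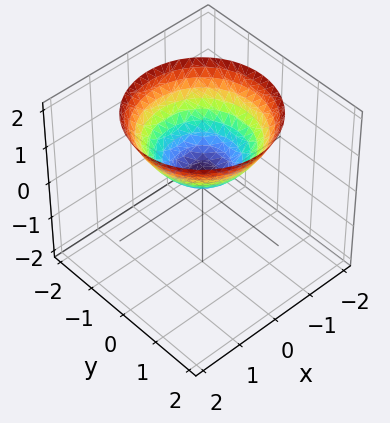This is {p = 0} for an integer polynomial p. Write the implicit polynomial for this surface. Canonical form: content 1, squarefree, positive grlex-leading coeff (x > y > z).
2*x^2 + 2*y^2 - 3*z + 1

First, deg p = 2. The shape is more complex than any degree-1 surface.
Then, by symmetry, every cross-section ⟂ z is a circle, so x, y appear only via x² + y².
Next, observable constraints: the surface avoids every integer y-axis point in the box; a circular section at z = 2 has radius between 1 and 2; the surface avoids every integer x-axis point in the box.
Finally, matching integer coefficients to the picture gives p.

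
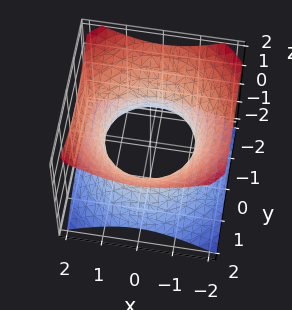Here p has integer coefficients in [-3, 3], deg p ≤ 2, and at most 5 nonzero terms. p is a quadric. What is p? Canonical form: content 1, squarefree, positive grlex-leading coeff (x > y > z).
First, degree: one connected sheet with a waist; a quadric, so deg p = 2.
Then, symmetry: every cross-section ⟂ z is a circle, so x, y appear only via x² + y²; the z ↦ −z reflection is a symmetry, so z appears only in even powers.
Next, from the axis intercepts and sections: the surface avoids every integer z-axis point in the box; a circular section at z = 1 has radius between 1 and 2.
Finally, matching integer coefficients to the picture gives p.

2*x^2 + 2*y^2 - 3*z^2 - 3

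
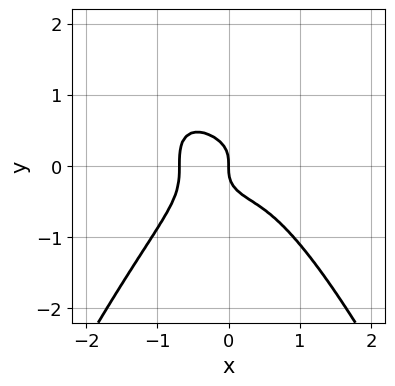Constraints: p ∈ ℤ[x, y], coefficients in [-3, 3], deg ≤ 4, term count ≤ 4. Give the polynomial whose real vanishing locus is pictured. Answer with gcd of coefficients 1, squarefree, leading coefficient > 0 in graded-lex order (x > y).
1. The degree is 4 — a generic line meets the curve in up to 4 points.
2. From the axis intercepts and sections: it crosses the x-axis at the gridline x = 0; it meets the y-axis at y = 0 (among the integer gridlines).
3. The integer polynomial consistent with all of this is the stated p.

3*x^4 + 3*y^3 + x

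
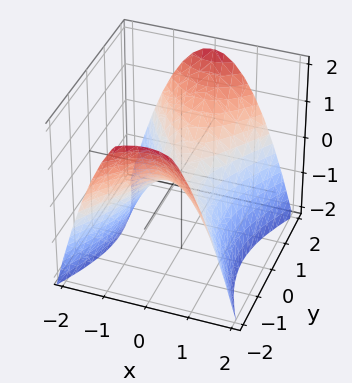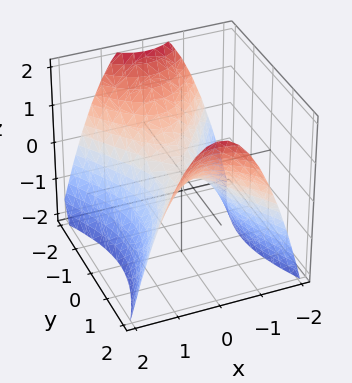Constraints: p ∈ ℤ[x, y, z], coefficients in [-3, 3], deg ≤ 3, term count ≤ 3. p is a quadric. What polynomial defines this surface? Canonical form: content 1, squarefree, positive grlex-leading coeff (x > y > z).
deg p = 2. A saddle surface; a quadric.
Symmetries: the y ↦ −y reflection is a symmetry, so y appears only in even powers; it's symmetric under x → −x, forcing even powers of x.
Reading off the gridlines: it meets the z-axis at z = 0 (among the integer gridlines); one y-axis crossing is at y = 0; one x-axis crossing is at x = 0.
Together with the visible shape, these determine p as stated.

2*x^2 - y^2 + 2*z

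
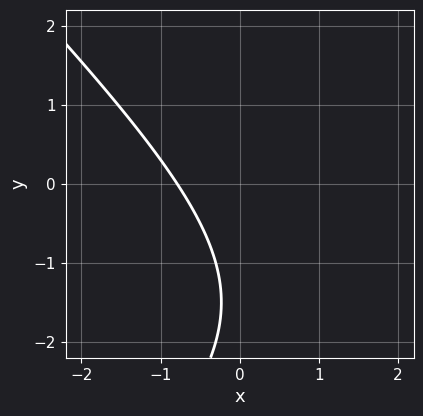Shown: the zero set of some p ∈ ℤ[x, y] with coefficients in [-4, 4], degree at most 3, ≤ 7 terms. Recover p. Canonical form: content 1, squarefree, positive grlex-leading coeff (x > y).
x^2 - y^2 - 3*x - 3*y - 3

(a) The degree is 2 — no degree-1 curve has this shape.
(b) From the axis intercepts and sections: the curve avoids every integer y-axis point in the box.
(c) Matching integer coefficients to the picture gives p.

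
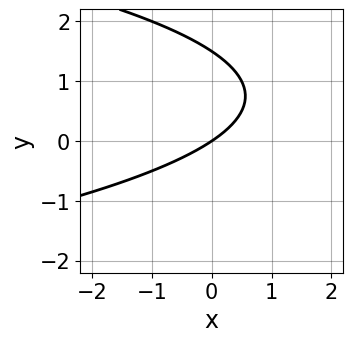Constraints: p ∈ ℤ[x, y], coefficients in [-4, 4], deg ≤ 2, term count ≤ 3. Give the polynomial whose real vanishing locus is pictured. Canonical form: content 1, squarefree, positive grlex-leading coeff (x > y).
1. deg p = 2. A generic line meets the curve in up to 2 points.
2. From the visible intercepts: one y-axis crossing is at y = 0; it meets the x-axis at x = 0 (among the integer gridlines).
3. These observations pin down the coefficients.

2*y^2 + 2*x - 3*y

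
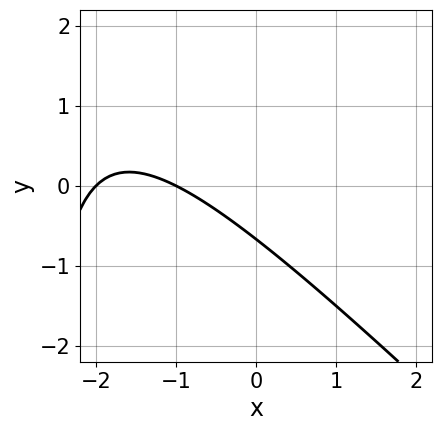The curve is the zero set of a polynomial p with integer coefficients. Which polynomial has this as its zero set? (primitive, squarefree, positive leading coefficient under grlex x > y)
x^2 + x*y + 3*x + 3*y + 2

(a) The degree is 2 — no degree-1 curve has this shape.
(b) Against the integer gridlines: the x-axis gridline crossings are at x ∈ {-2, -1}.
(c) Putting this together gives p.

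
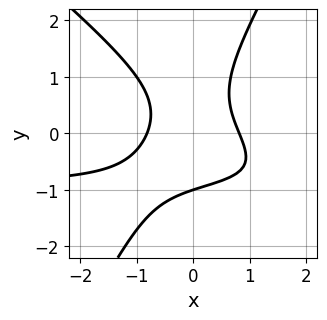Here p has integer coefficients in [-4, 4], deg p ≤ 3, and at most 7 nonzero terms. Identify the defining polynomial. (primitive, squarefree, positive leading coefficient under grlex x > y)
1. deg p = 3. A generic line meets the curve in up to 3 points.
2. Observable constraints: it meets the y-axis at y = -1 (among the integer gridlines).
3. Solving for integer coefficients yields p as stated.

3*x^2*y + 2*x*y^2 - 2*y^3 + 3*x^2 - 2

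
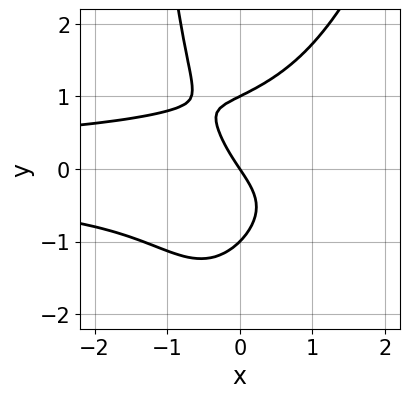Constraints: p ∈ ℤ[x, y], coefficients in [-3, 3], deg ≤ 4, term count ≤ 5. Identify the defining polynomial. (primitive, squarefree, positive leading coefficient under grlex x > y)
3*x^2*y^2 - x*y^3 - 2*y^3 + 3*x + 2*y

(a) The degree is 4 — a generic line meets the curve in up to 4 points.
(b) Reading off the gridlines: one x-axis crossing is at x = 0; among the integer gridlines, it crosses the y-axis at y ∈ {-1, 0, 1}.
(c) Solving for integer coefficients yields p as stated.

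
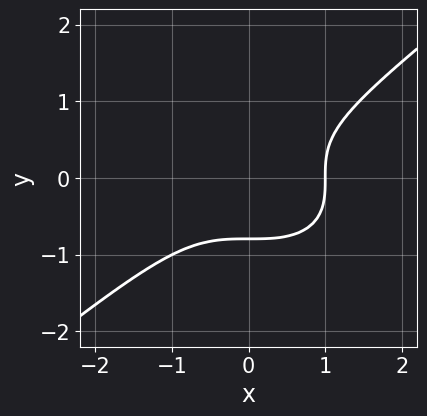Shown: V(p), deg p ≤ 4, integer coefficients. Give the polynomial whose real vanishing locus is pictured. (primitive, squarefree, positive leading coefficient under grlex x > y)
x^3 - 2*y^3 - 1

First, degree: no degree-2 curve has this shape, so deg p = 3.
Next, against the integer gridlines: it meets the x-axis at x = 1 (among the integer gridlines).
Finally, these observations pin down the coefficients.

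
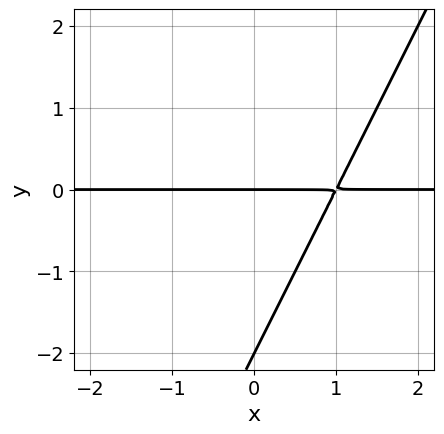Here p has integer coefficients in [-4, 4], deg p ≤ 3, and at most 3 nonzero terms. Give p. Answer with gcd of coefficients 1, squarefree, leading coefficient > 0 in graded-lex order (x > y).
2*x*y - y^2 - 2*y

(a) The degree is 2 — the shape is more complex than any degree-1 curve.
(b) From the axis intercepts and sections: among the integer gridlines, it crosses the y-axis at y ∈ {-2, 0}; every point of the x-axis in the box is on the curve.
(c) The integer polynomial consistent with all of this is the stated p.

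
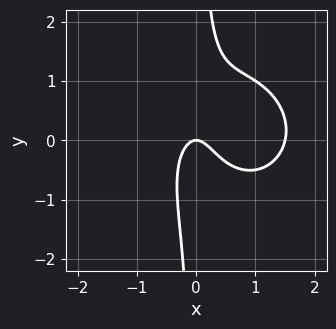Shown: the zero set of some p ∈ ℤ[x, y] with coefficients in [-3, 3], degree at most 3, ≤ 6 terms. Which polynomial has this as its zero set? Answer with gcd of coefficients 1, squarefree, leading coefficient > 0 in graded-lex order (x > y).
1. deg p = 3. No degree-2 curve has this shape.
2. From the axis intercepts and sections: it crosses the y-axis at the gridline y = 0; one x-axis crossing is at x = 0.
3. Assembling these constraints gives the stated polynomial.

2*x^3 + 2*x*y^2 - 3*x^2 - y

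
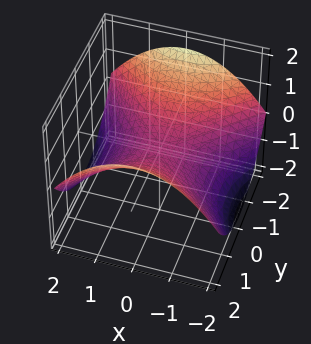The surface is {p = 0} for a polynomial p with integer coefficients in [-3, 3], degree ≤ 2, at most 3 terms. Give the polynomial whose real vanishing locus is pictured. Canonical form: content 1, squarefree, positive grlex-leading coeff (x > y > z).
x^2 - y^2 + 3*z

deg p = 2. A hyperbolic paraboloid; a quadric.
Symmetries: the y ↦ −y reflection is a symmetry, so y appears only in even powers; the x ↦ −x reflection is a symmetry, so x appears only in even powers.
From the visible intercepts: it crosses the z-axis at the gridline z = 0; one y-axis crossing is at y = 0; it meets the x-axis at x = 0 (among the integer gridlines).
Together with the visible shape, these determine p as stated.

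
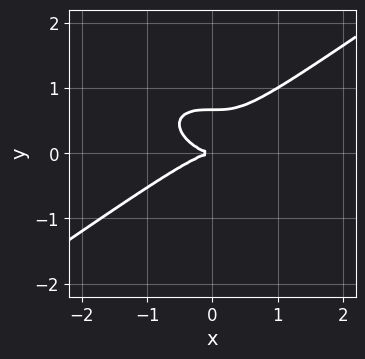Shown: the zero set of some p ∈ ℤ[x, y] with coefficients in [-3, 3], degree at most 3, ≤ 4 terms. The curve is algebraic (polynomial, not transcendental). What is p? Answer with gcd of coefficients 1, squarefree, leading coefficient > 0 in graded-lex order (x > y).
x^3 - 3*y^3 + 2*y^2

deg p = 3. No degree-2 curve has this shape.
Checking where it meets the axes: it crosses the y-axis at the gridline y = 0; one x-axis crossing is at x = 0.
These observations pin down the coefficients.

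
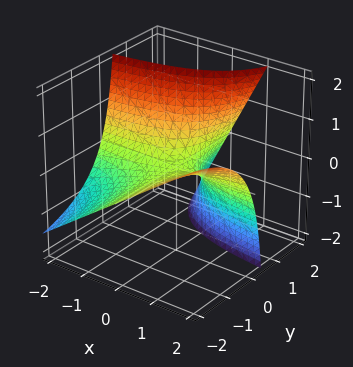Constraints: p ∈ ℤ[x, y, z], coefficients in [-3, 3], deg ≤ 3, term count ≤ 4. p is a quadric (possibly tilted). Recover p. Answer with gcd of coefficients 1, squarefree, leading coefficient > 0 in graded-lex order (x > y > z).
deg p = 2. No degree-1 surface has this shape.
Reading off the gridlines: the visible x-axis segment lies entirely on the surface; every point of the y-axis in the box is on the surface; it meets the z-axis at z = 0 (among the integer gridlines).
Solving for integer coefficients yields p as stated.

x*y - y*z + z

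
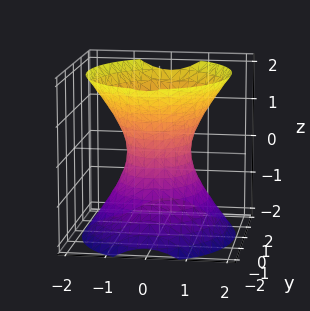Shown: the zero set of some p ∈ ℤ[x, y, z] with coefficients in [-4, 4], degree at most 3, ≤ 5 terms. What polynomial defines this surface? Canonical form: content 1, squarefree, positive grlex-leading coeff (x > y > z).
(a) The degree is 2 — one connected sheet with a waist; a quadric.
(b) Symmetries: the y ↦ −y reflection is a symmetry, so y appears only in even powers; mirror symmetry x ↦ −x ⇒ only even powers of x; it's symmetric under z → −z, forcing even powers of z.
(c) Observable constraints: among the integer gridlines, it crosses the y-axis at y ∈ {-1, 1}; no z-intercept at any integer in the box.
(d) Solving for integer coefficients yields p as stated.

3*x^2 + 2*y^2 - 2*z^2 - 2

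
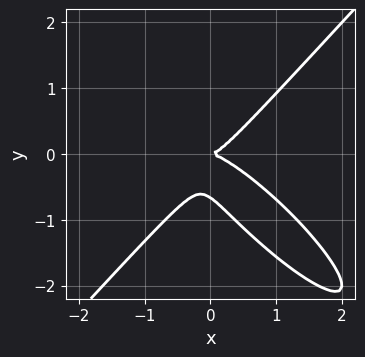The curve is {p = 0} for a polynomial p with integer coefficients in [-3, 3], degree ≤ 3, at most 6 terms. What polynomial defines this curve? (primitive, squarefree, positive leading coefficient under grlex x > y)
3*x^3 + 3*x^2*y - 2*x*y^2 - 3*y^3 - 2*y^2

First, degree: a generic line meets the curve in up to 3 points, so deg p = 3.
Then, observable constraints: it meets the x-axis at x = 0 (among the integer gridlines); it crosses the y-axis at the gridline y = 0.
Finally, putting this together gives p.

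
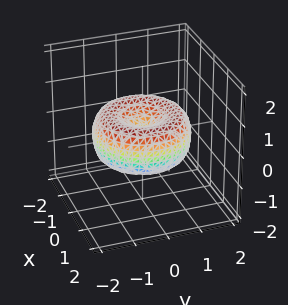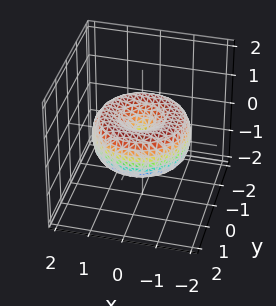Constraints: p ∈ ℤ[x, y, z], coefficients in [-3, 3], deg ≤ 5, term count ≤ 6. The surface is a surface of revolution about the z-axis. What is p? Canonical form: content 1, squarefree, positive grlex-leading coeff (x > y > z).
(a) The degree is 4 — no degree-3 surface has this shape.
(b) By symmetry, the z-axis is an axis of rotation, so x and y enter only as x² + y².
(c) From the visible intercepts: a circular section at z = 0 has radius between 1 and 2; it crosses the z-axis at the gridline z = 0; it crosses the y-axis at the gridline y = 0; it meets the x-axis at x = 0 (among the integer gridlines).
(d) Solving for integer coefficients yields p as stated.

x^4 + 2*x^2*y^2 + y^4 - 2*x^2 - 2*y^2 + 2*z^2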